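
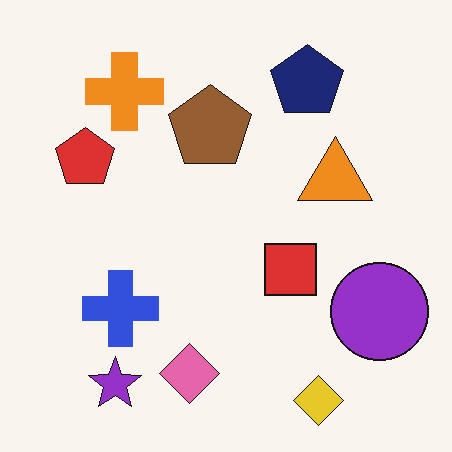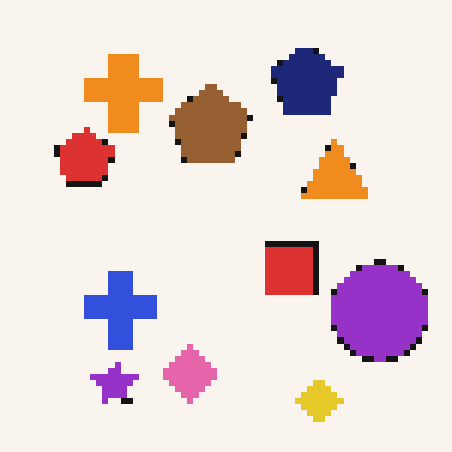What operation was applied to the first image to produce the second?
The transformation is: moderately pixelated.

Shapes are reduced to large square blocks; fine edges and outlines are lost — a downscale-then-upscale (mosaic) effect.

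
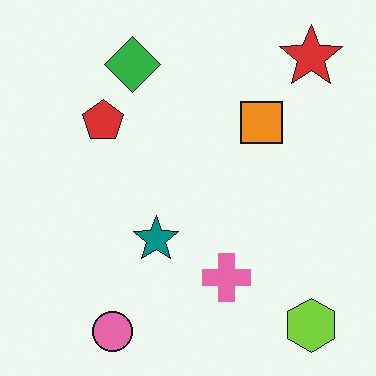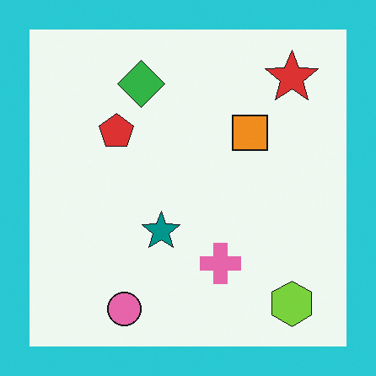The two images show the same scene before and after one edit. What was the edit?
The image was framed with a cyan border.

A solid cyan frame runs around the edge of the second image, with the content slightly shrunk inside it.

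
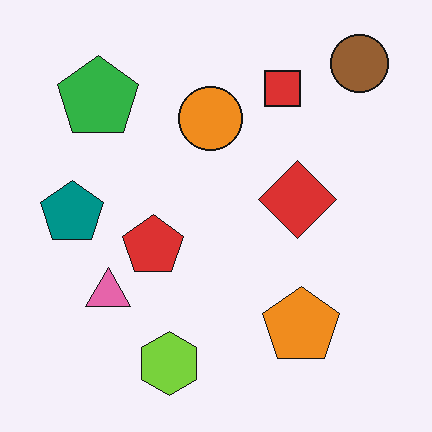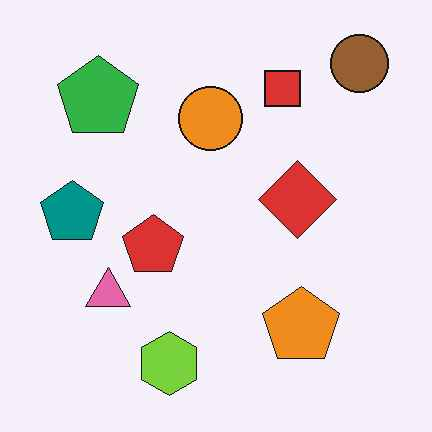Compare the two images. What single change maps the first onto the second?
This is the original image JPEG-compressed with visible artifacts.

Blocky 8×8 compression artifacts appear around shape edges and the flat background shows ringing — characteristic JPEG degradation.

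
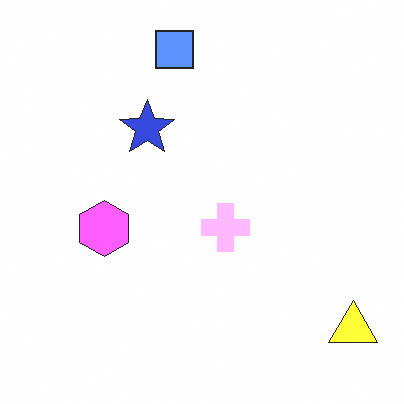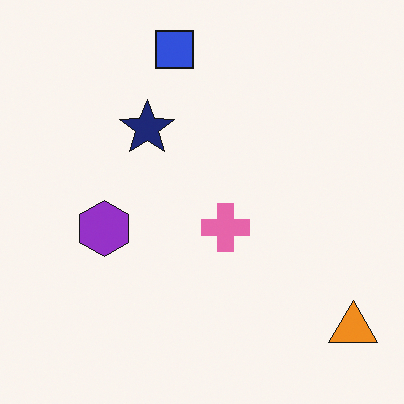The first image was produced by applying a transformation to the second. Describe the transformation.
Substantially brightened.

Every pixel — background and shapes alike — is uniformly brightened.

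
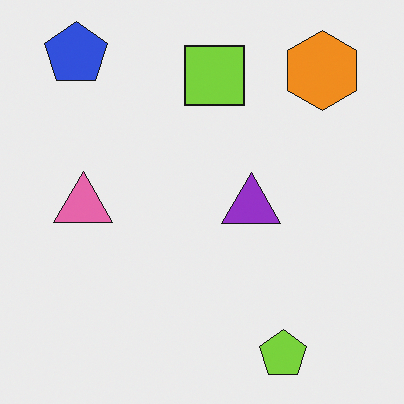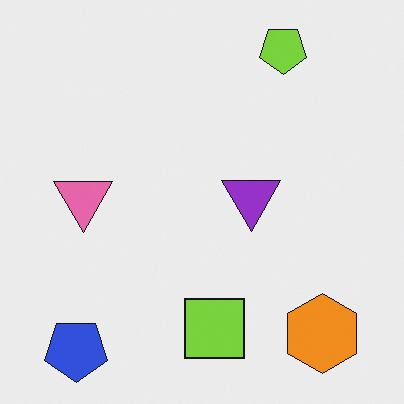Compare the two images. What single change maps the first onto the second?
This is the original image flipped vertically (top ↔ bottom).

The lime pentagon is in the bottom-right of the first image and the top-right of the second — shapes on opposite sides of the horizontal midline have swapped in a mirror flip.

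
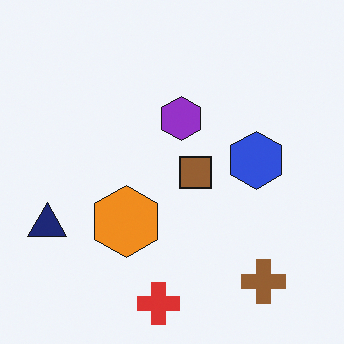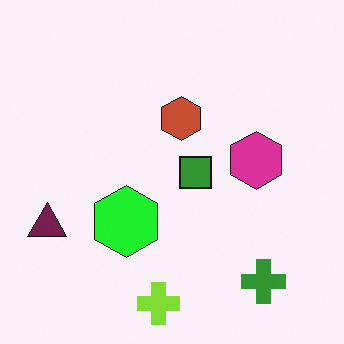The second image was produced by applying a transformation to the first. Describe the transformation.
The transformation is: hue-shifted by a moderate amount.

Every shape's color has rotated by the same amount around the hue wheel — a uniform hue shift.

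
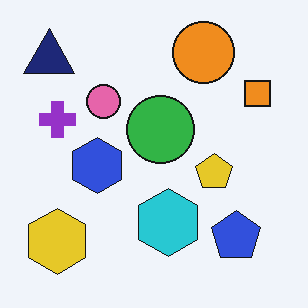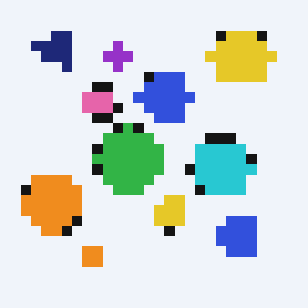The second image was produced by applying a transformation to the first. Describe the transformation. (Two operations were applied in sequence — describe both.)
It was coarsely pixelated, then transposed (reflected across the top-left ↔ bottom-right diagonal).

Shapes are reduced to large square blocks; fine edges and outlines are lost — a downscale-then-upscale (mosaic) effect. Shapes have swapped their row and column positions — what was in the top-right is now in the bottom-left — a diagonal reflection.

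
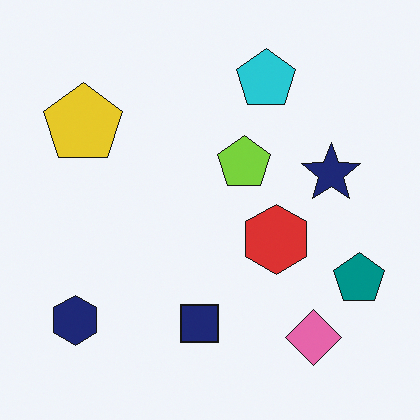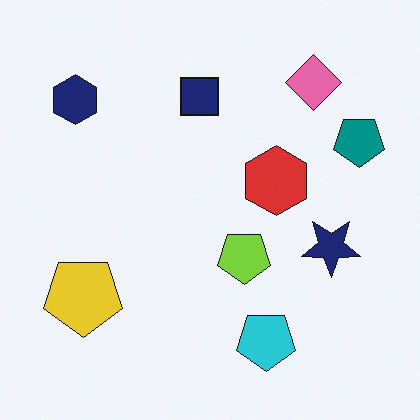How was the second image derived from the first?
The image was flipped vertically (top ↔ bottom).

The cyan pentagon is in the top of the first image and the bottom of the second — shapes on opposite sides of the horizontal midline have swapped in a mirror flip.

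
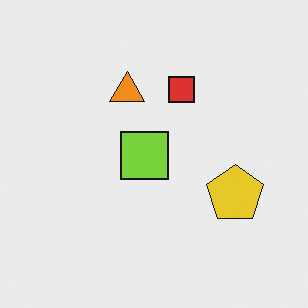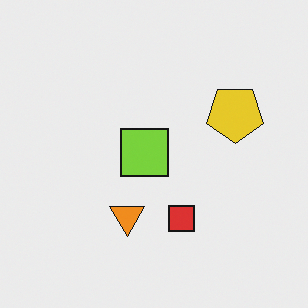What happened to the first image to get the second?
This is the original image flipped vertically (top ↔ bottom).

The red square is in the top of the first image and the bottom of the second — shapes on opposite sides of the horizontal midline have swapped in a mirror flip.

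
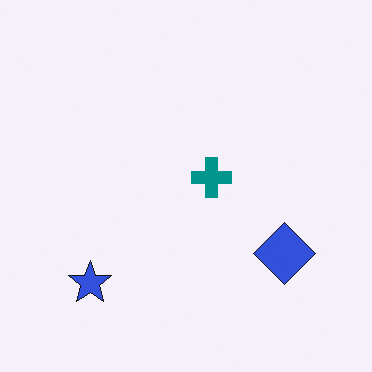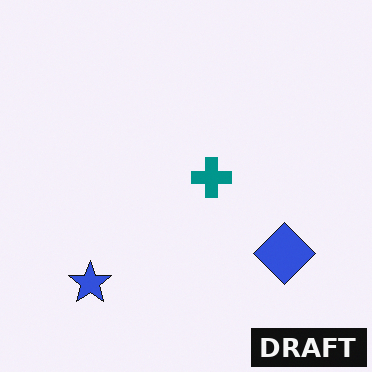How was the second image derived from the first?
This is the original image watermarked with the text "DRAFT" in the lower-right corner.

A dark label reading "DRAFT" appears in the lower-right corner.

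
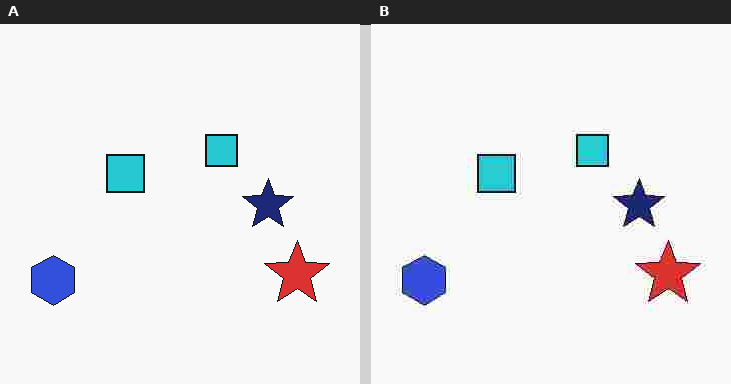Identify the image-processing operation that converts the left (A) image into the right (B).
It was degraded with heavy JPEG compression.

Blocky 8×8 compression artifacts appear around shape edges and the flat background shows ringing — characteristic JPEG degradation.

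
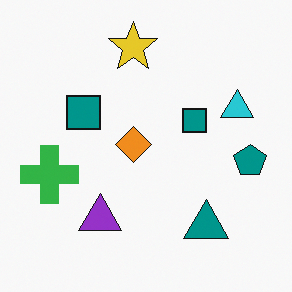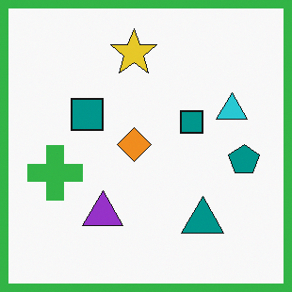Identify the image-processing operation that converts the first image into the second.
This is the original image framed with a green border.

A solid green frame runs around the edge of the second image, with the content slightly shrunk inside it.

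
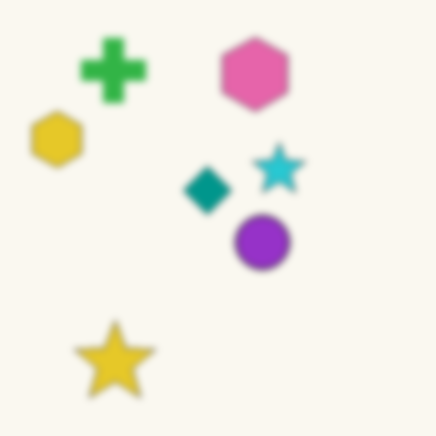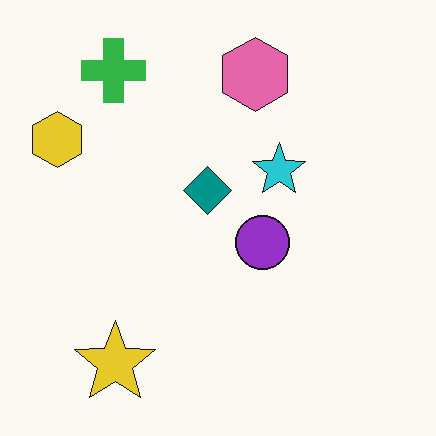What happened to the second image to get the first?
It was moderately blurred.

Shape edges and outlines are uniformly softened across the whole image.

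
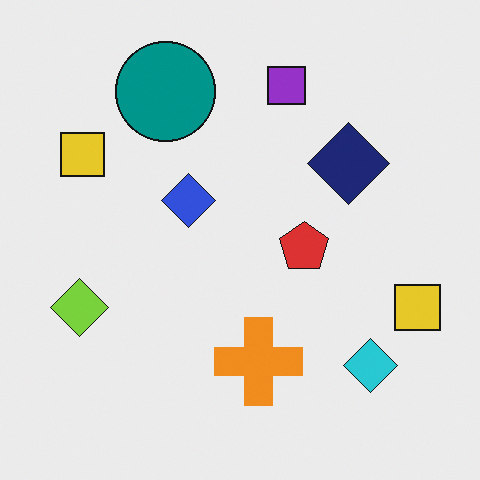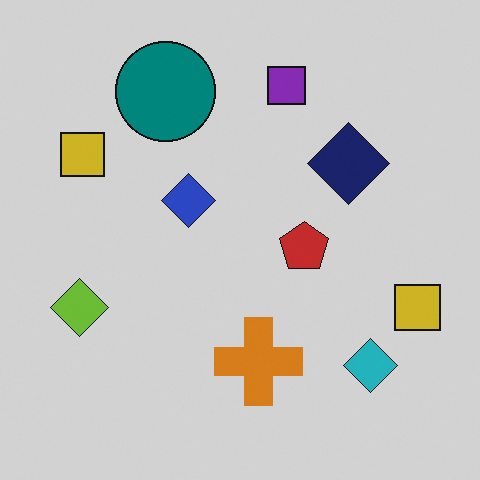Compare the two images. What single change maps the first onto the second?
It was darkened a little.

Every pixel — background and shapes alike — is uniformly darkened.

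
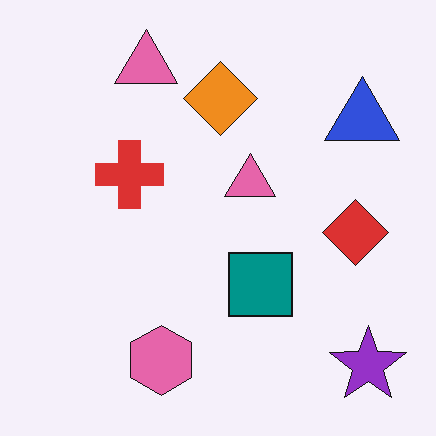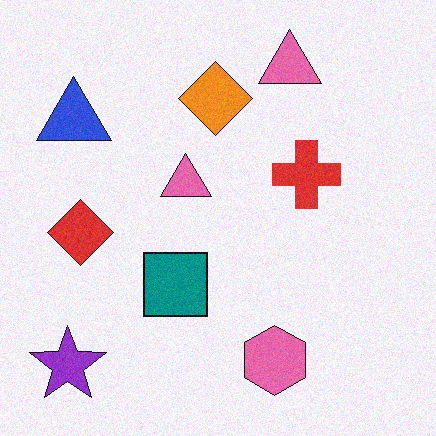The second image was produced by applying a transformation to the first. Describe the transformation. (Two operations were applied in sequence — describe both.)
The second image is the first flipped horizontally (left ↔ right), then degraded with subtle gaussian noise.

The purple star is in the bottom-right of the first image and the bottom-left of the second — shapes on opposite sides of the vertical midline have swapped in a mirror flip. Random speckle covers the whole image, including the flat background.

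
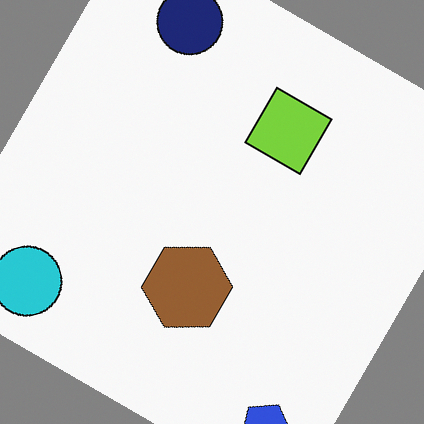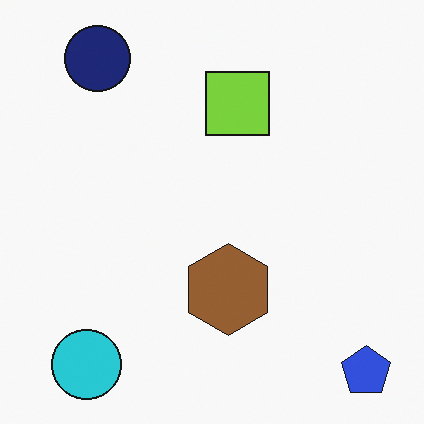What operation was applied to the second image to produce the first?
The first image is the second rotated clockwise by a large amount — several tens of degrees.

Every shape is tilted by the same angle and the image corners show triangular fill wedges — a whole-image rotation by a non-right angle.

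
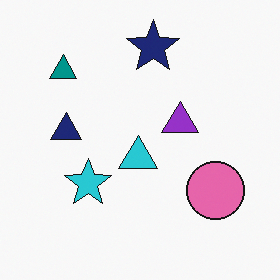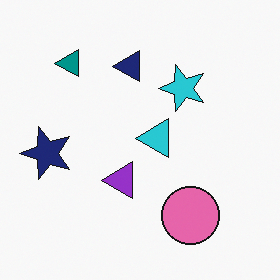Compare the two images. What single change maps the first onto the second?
The image was transposed (reflected across the top-left ↔ bottom-right diagonal).

Shapes have swapped their row and column positions — what was in the top-right is now in the bottom-left — a diagonal reflection.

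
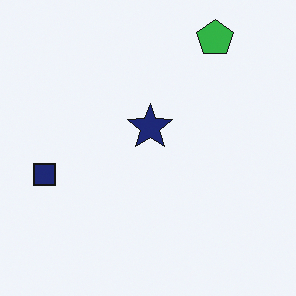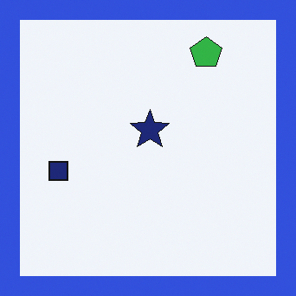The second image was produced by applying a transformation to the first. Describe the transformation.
This is the original image framed with a blue border.

A solid blue frame runs around the edge of the second image, with the content slightly shrunk inside it.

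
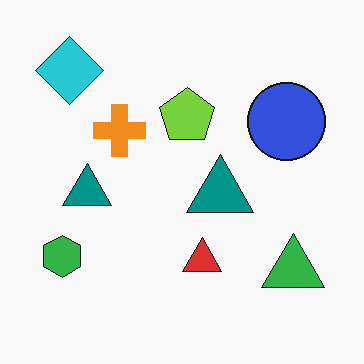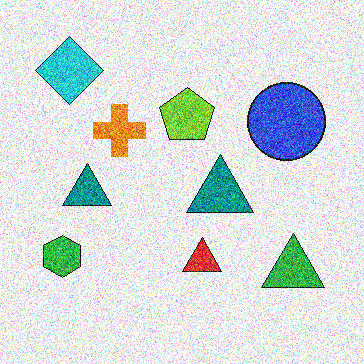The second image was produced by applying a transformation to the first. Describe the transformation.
The image was degraded with a thick layer of grain.

Random speckle covers the whole image, including the flat background.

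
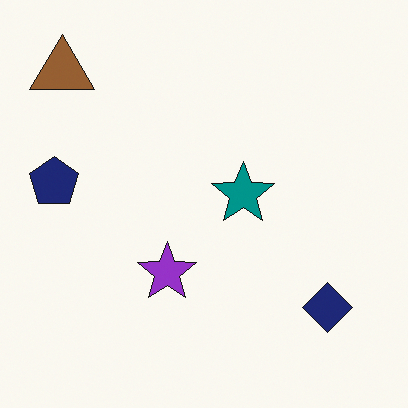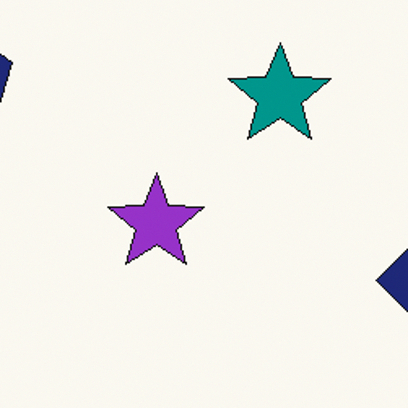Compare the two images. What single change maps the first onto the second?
The second image is the first cropped tightly and scaled back up.

The visible shapes are larger and the field of view is narrower; shapes near the original edges may be partly or wholly outside the frame — a crop-and-rescale.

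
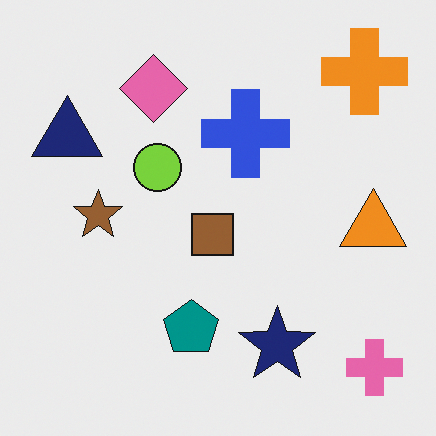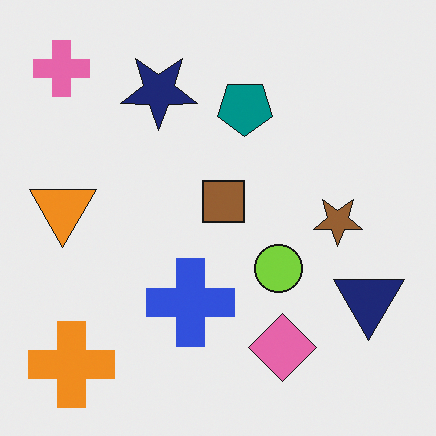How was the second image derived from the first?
The image was rotated 180°.

The pink cross sits in the bottom-right of the first image and the top-left of the second — consistent with a whole-image 180° rotation.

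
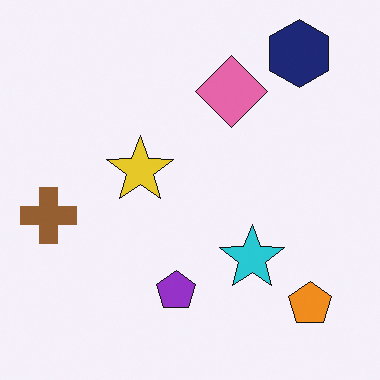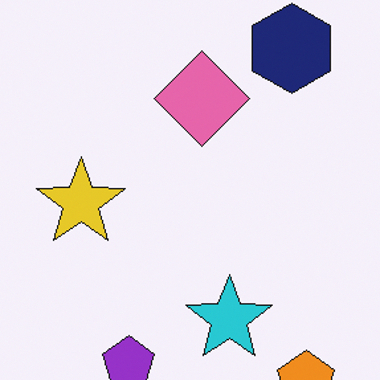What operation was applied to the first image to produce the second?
This is the original image cropped to a modestly smaller region and rescaled.

The visible shapes are larger and the field of view is narrower; shapes near the original edges may be partly or wholly outside the frame — a crop-and-rescale.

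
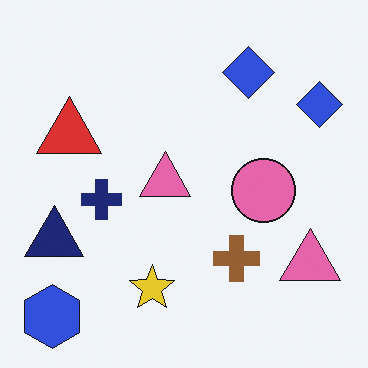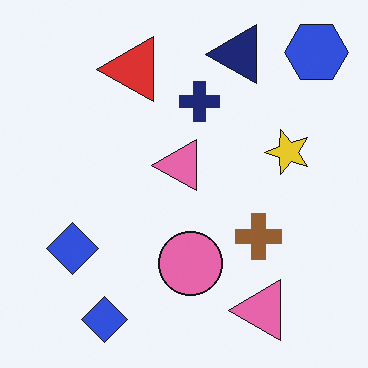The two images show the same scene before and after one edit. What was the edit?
The transformation is: transposed (reflected across the top-left ↔ bottom-right diagonal).

Shapes have swapped their row and column positions — what was in the top-right is now in the bottom-left — a diagonal reflection.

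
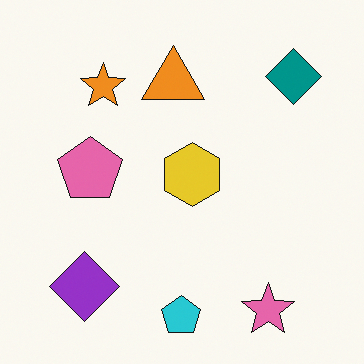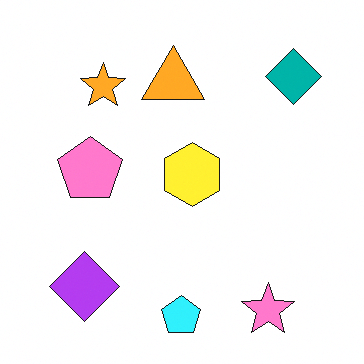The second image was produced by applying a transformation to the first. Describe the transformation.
The second image is the first brightened a little.

Every pixel — background and shapes alike — is uniformly brightened.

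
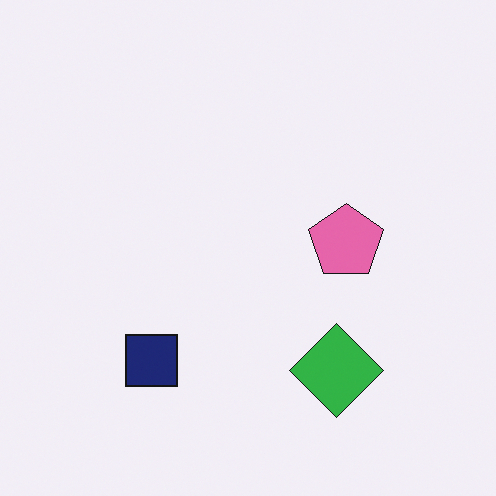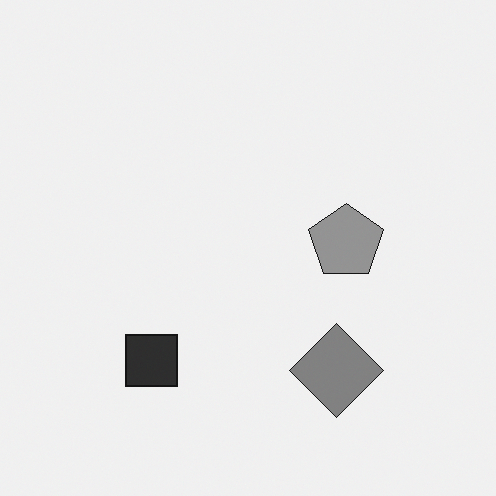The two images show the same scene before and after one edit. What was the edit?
The image was converted to grayscale.

All color is removed — every shape is now a shade of grey.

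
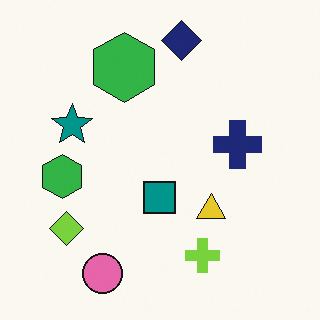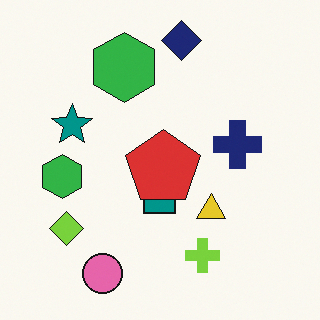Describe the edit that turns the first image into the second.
The second image is the first overlaid with an additional red pentagon.

A red pentagon appears in the second image that is absent from the first.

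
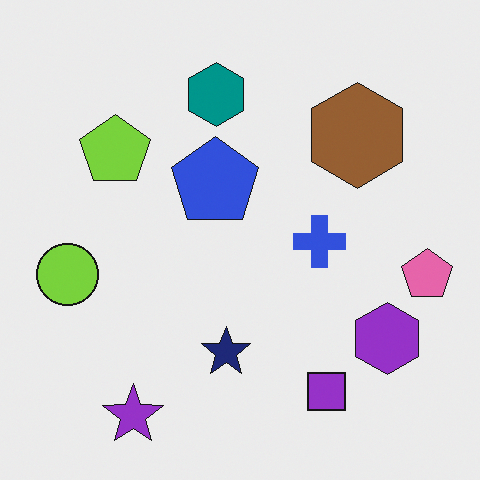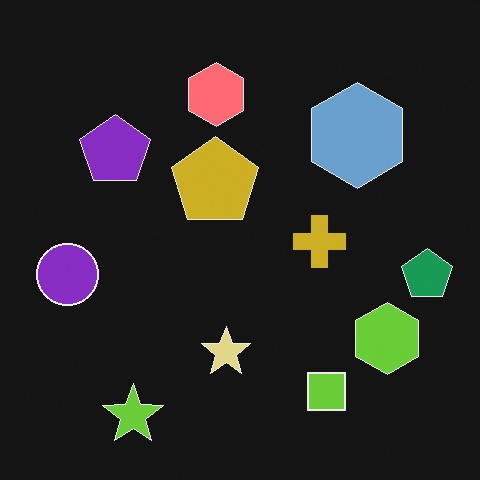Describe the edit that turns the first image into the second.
It was color-inverted (negative).

The light background has become dark and every shape's color is its complement — a photographic negative.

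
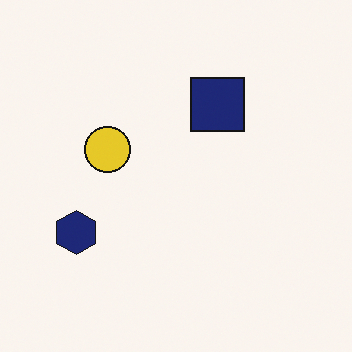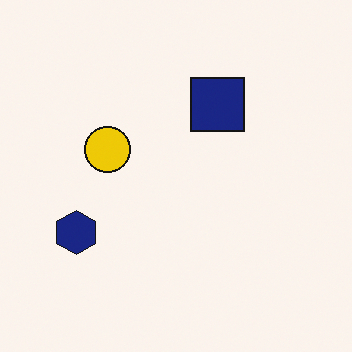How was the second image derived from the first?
The second image is the first slightly oversaturated.

All colors are more vivid — a global saturation change.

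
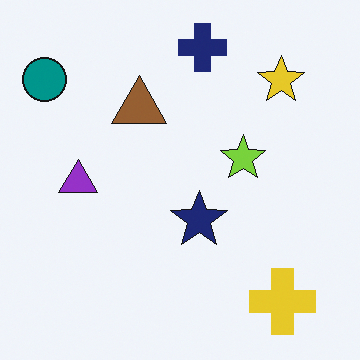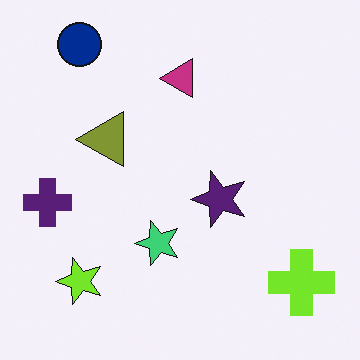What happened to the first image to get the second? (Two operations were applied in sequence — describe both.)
It was hue-shifted slightly, then transposed (reflected across the top-left ↔ bottom-right diagonal).

Every shape's color has rotated by the same amount around the hue wheel — a uniform hue shift. Shapes have swapped their row and column positions — what was in the top-right is now in the bottom-left — a diagonal reflection.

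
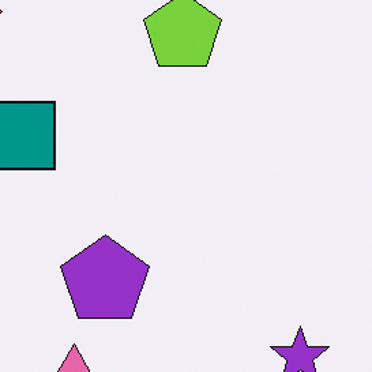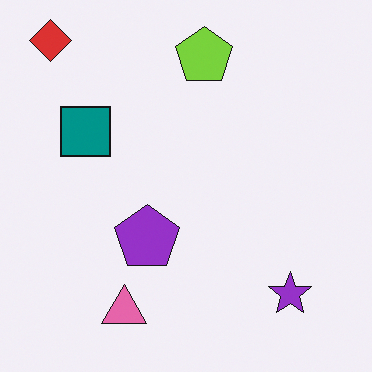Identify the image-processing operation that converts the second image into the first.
The first image is the second cropped slightly and scaled back up.

The visible shapes are larger and the field of view is narrower; shapes near the original edges may be partly or wholly outside the frame — a crop-and-rescale.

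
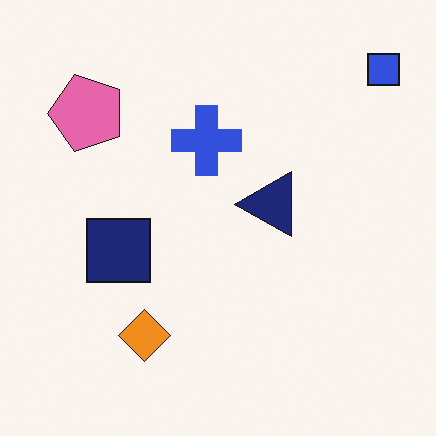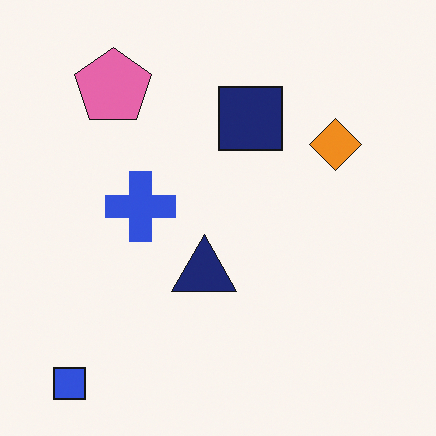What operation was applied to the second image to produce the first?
It was transposed (reflected across the top-left ↔ bottom-right diagonal).

Shapes have swapped their row and column positions — what was in the top-right is now in the bottom-left — a diagonal reflection.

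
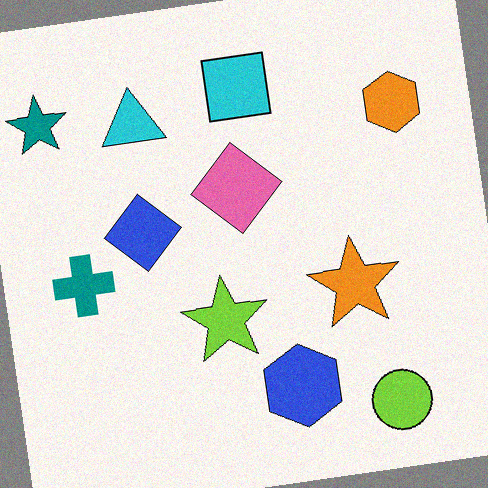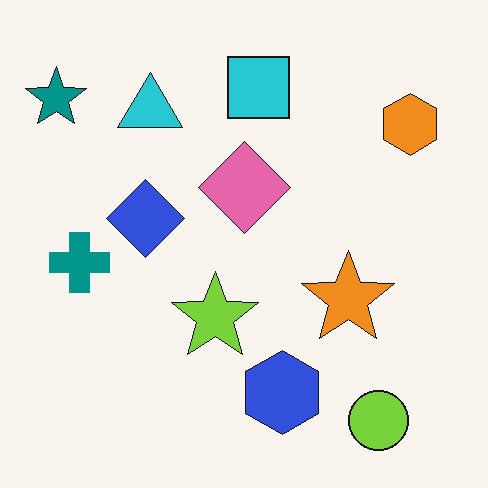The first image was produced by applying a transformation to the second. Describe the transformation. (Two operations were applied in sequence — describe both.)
The image was rotated counter-clockwise by a slight angle, then degraded with a light layer of grain.

Every shape is tilted by the same angle and the image corners show triangular fill wedges — a whole-image rotation by a non-right angle. Random speckle covers the whole image, including the flat background.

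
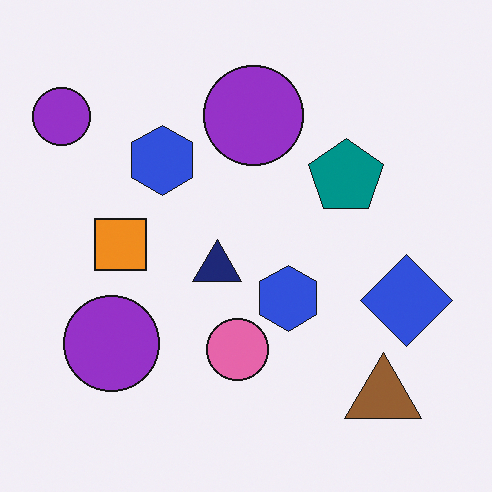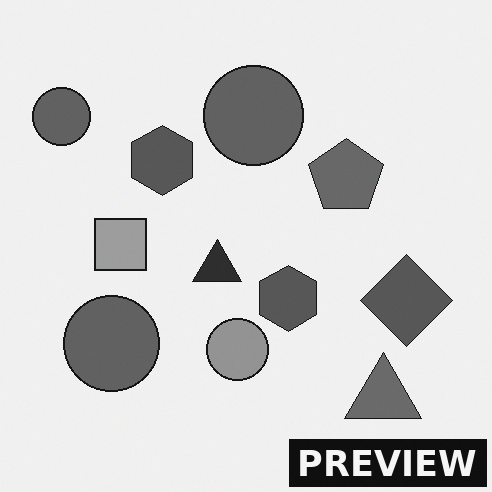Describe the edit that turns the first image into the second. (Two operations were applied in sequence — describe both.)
This is the original image converted to grayscale, then watermarked with the text "PREVIEW" in the lower-right corner.

All color is removed — every shape is now a shade of grey. A dark label reading "PREVIEW" appears in the lower-right corner.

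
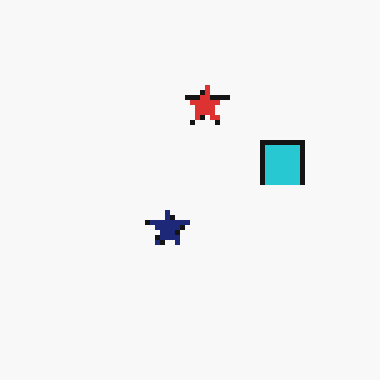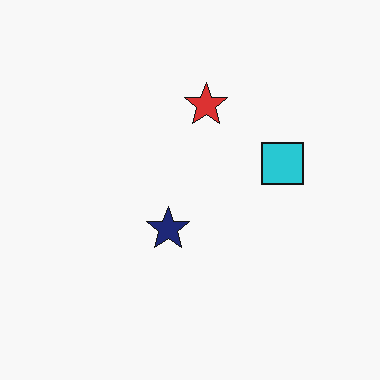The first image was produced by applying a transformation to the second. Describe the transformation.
The transformation is: mildly pixelated.

Shapes are reduced to large square blocks; fine edges and outlines are lost — a downscale-then-upscale (mosaic) effect.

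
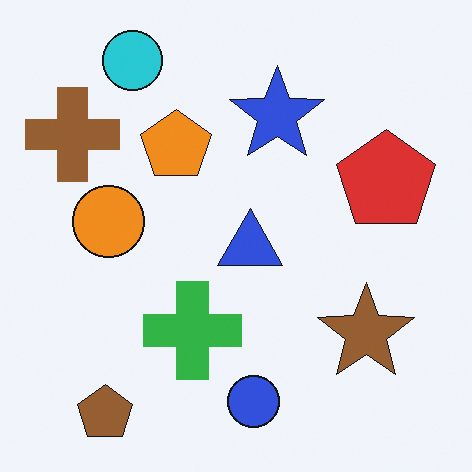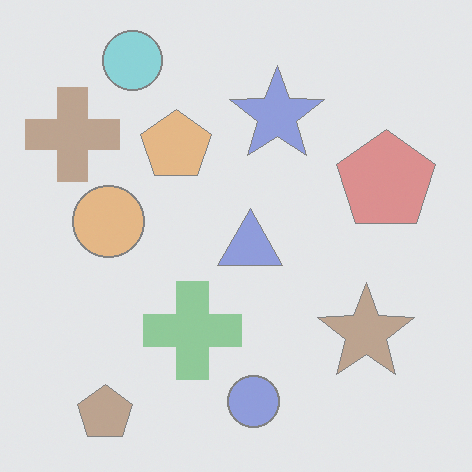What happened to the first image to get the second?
This is the original image given much lower contrast.

Tones are pushed toward mid-grey across the whole image — a global contrast change.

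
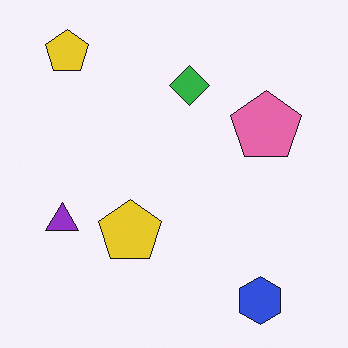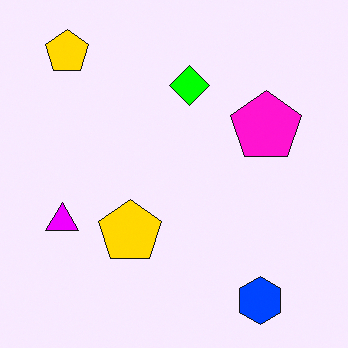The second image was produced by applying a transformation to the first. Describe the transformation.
This is the original image made much more vivid (saturation change).

All colors are more vivid — a global saturation change.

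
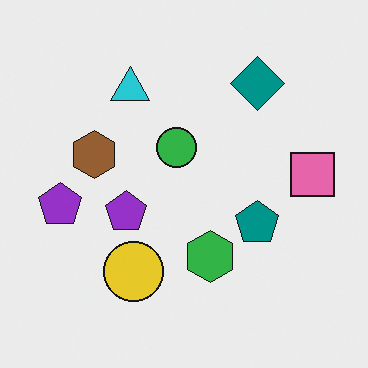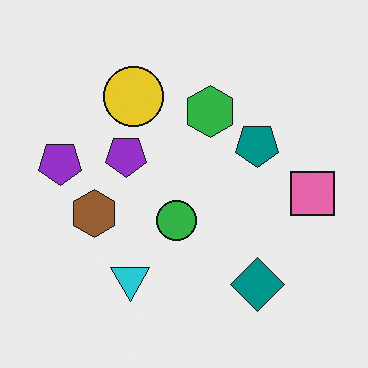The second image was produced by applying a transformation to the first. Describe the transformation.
The transformation is: flipped vertically (top ↔ bottom).

The teal diamond is in the top-right of the first image and the bottom-right of the second — shapes on opposite sides of the horizontal midline have swapped in a mirror flip.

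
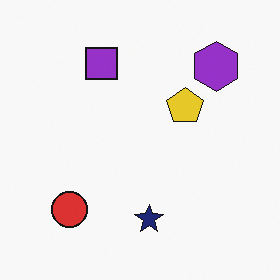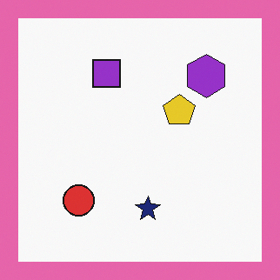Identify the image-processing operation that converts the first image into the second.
The second image is the first framed with a pink border.

A solid pink frame runs around the edge of the second image, with the content slightly shrunk inside it.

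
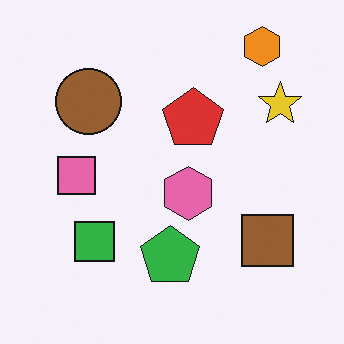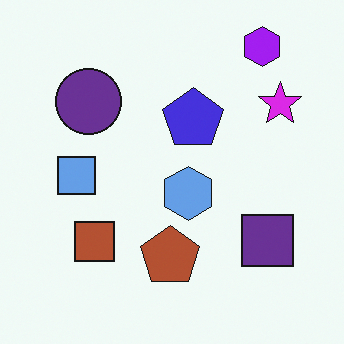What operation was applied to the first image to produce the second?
It was hue-shifted through roughly half the color wheel.

Every shape's color has rotated by the same amount around the hue wheel — a uniform hue shift.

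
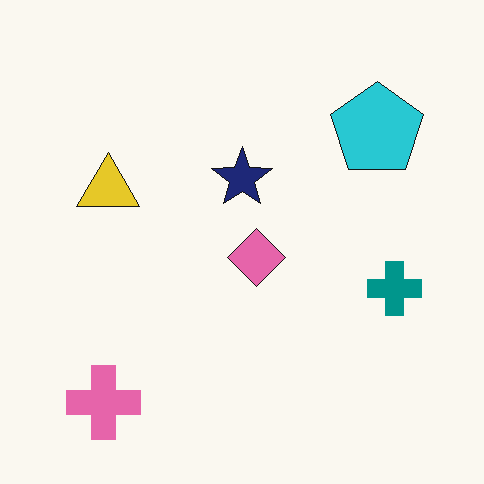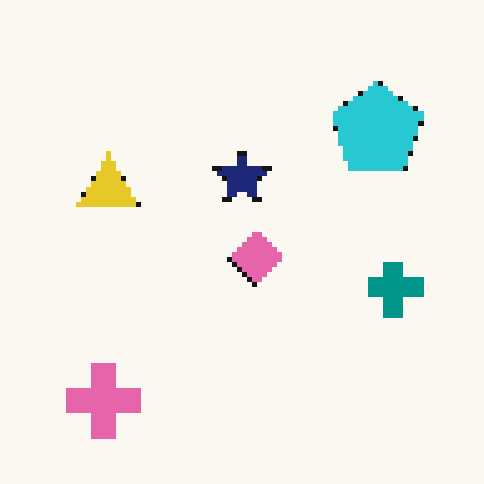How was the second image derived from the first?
It was mildly pixelated.

Shapes are reduced to large square blocks; fine edges and outlines are lost — a downscale-then-upscale (mosaic) effect.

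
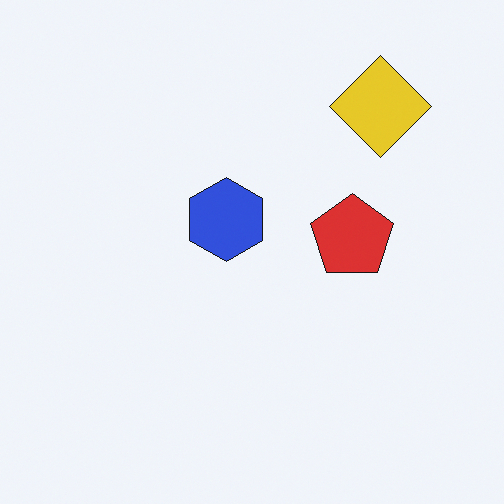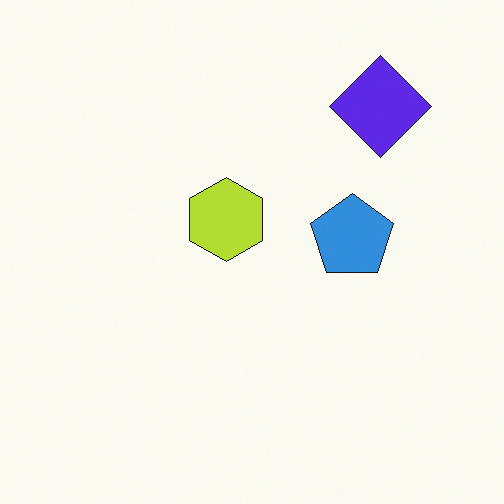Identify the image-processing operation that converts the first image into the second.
It was hue-shifted through roughly half the color wheel.

Every shape's color has rotated by the same amount around the hue wheel — a uniform hue shift.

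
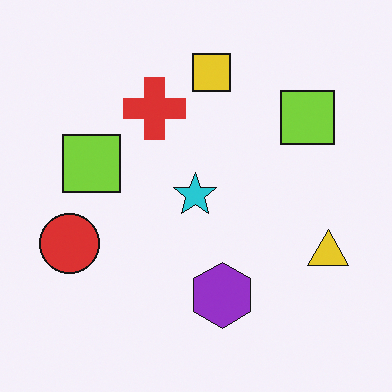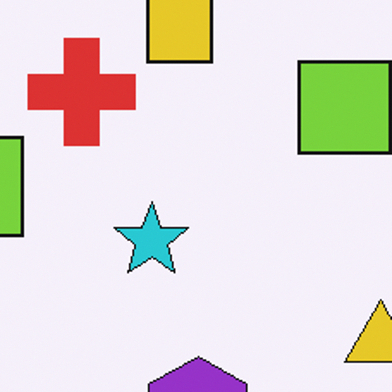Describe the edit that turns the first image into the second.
This is the original image cropped tightly and scaled back up.

The visible shapes are larger and the field of view is narrower; shapes near the original edges may be partly or wholly outside the frame — a crop-and-rescale.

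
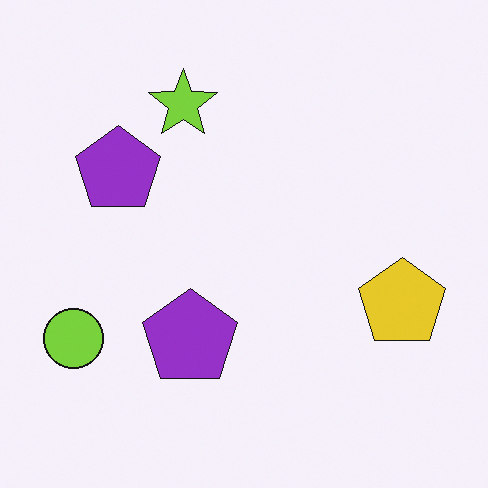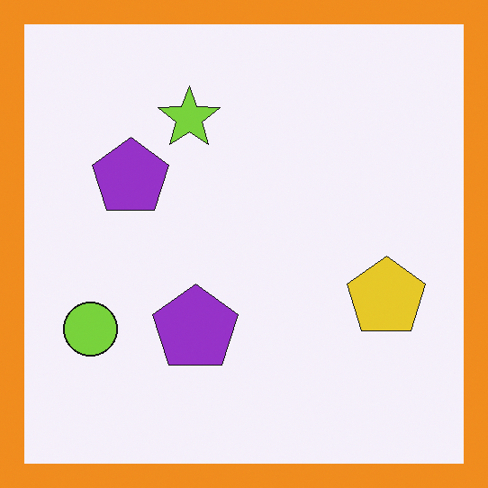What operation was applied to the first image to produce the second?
The image was framed with a orange border.

A solid orange frame runs around the edge of the second image, with the content slightly shrunk inside it.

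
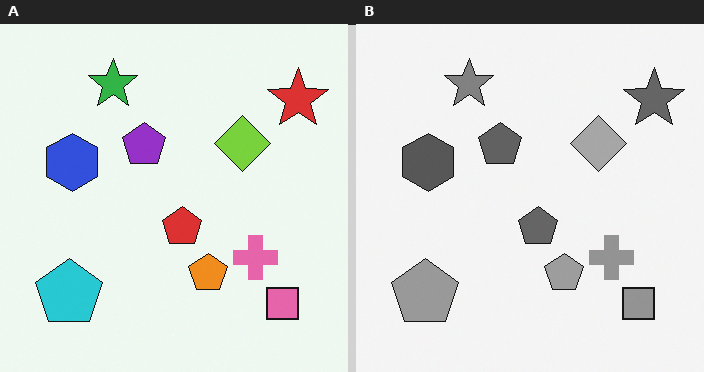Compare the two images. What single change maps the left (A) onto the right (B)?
This is the original image converted to grayscale.

All color is removed — every shape is now a shade of grey.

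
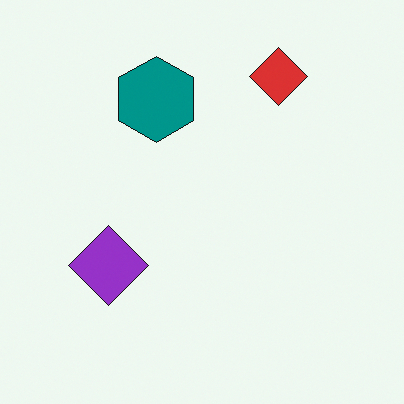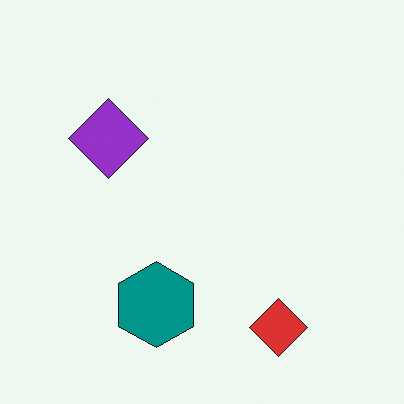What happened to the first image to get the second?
The transformation is: flipped vertically (top ↔ bottom).

The red diamond is in the top-right of the first image and the bottom-right of the second — shapes on opposite sides of the horizontal midline have swapped in a mirror flip.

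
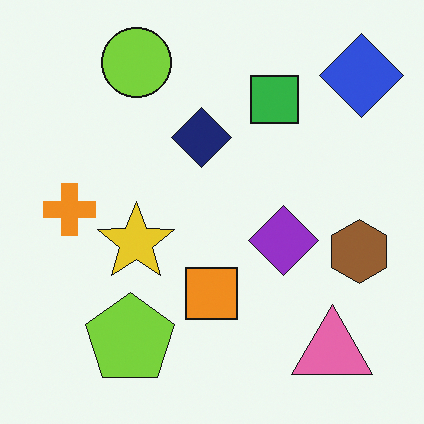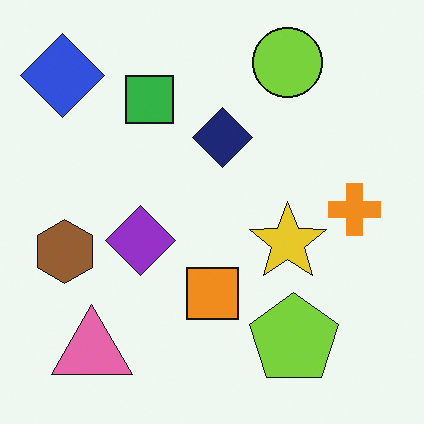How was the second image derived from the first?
This is the original image flipped horizontally (left ↔ right).

The blue diamond is in the top-right of the first image and the top-left of the second — shapes on opposite sides of the vertical midline have swapped in a mirror flip.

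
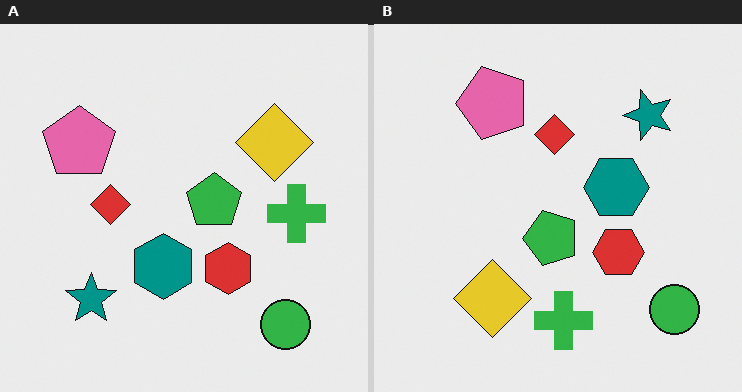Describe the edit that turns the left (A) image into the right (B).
The right (B) image is the left (A) transposed (reflected across the top-left ↔ bottom-right diagonal).

Shapes have swapped their row and column positions — what was in the top-right is now in the bottom-left — a diagonal reflection.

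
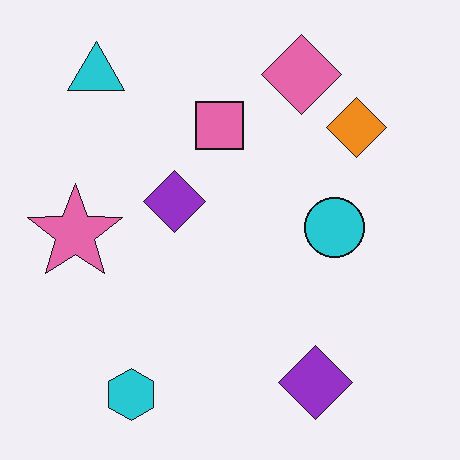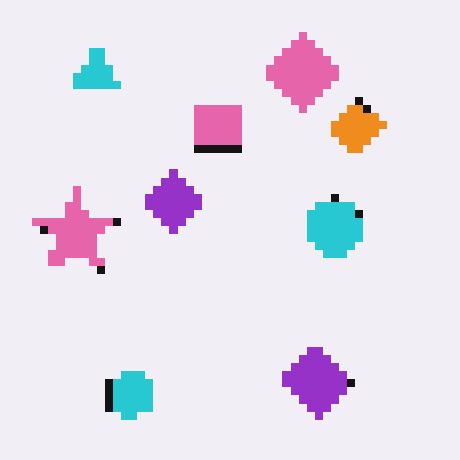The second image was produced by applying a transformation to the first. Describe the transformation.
This is the original image pixelated into visible square blocks.

Shapes are reduced to large square blocks; fine edges and outlines are lost — a downscale-then-upscale (mosaic) effect.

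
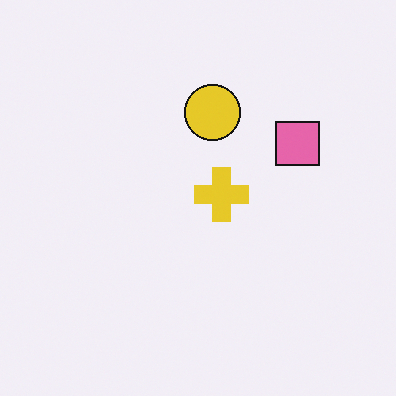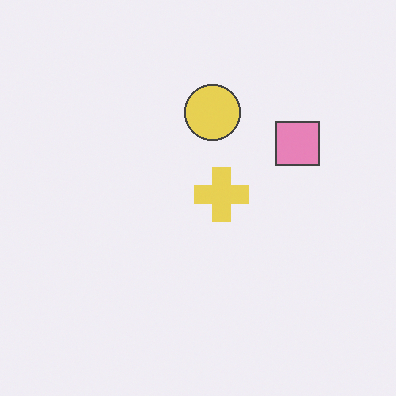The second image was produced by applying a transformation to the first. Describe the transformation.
Given slightly reduced contrast.

Tones are pushed toward mid-grey across the whole image — a global contrast change.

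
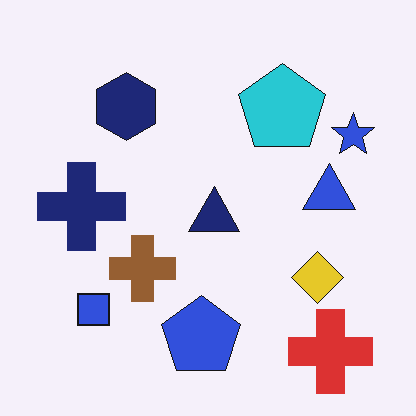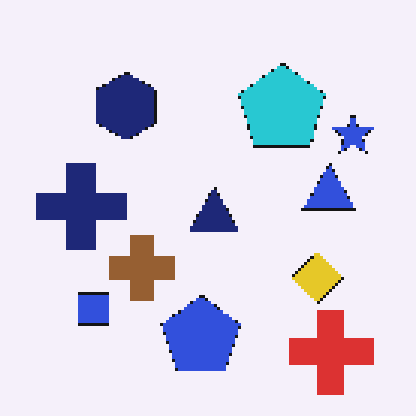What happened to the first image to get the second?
This is the original image mildly pixelated.

Shapes are reduced to large square blocks; fine edges and outlines are lost — a downscale-then-upscale (mosaic) effect.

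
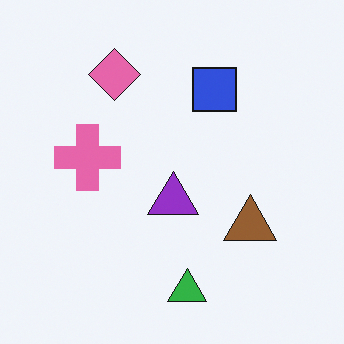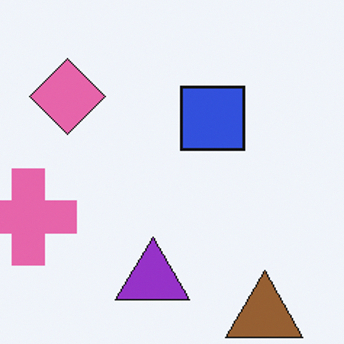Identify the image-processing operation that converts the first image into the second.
The second image is the first cropped slightly and scaled back up.

The visible shapes are larger and the field of view is narrower; shapes near the original edges may be partly or wholly outside the frame — a crop-and-rescale.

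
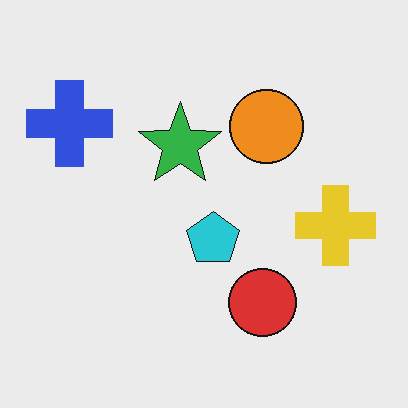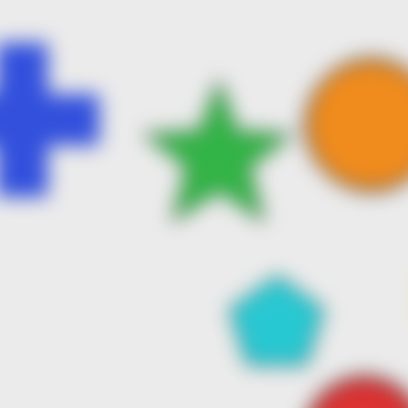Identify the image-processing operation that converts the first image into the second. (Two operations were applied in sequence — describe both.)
The transformation is: strongly gaussian-blurred, then cropped tightly and scaled back up.

Shape edges and outlines are uniformly softened across the whole image. The visible shapes are larger and the field of view is narrower; shapes near the original edges may be partly or wholly outside the frame — a crop-and-rescale.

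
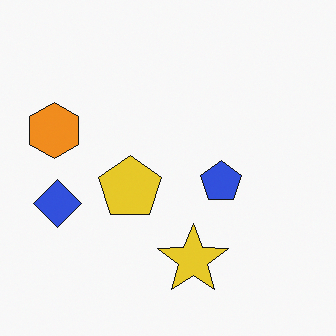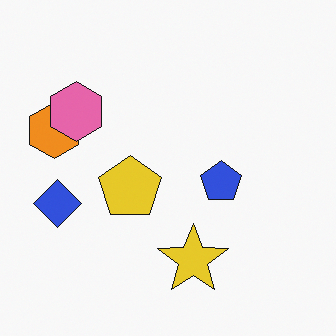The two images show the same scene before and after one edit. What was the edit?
It was overlaid with an additional pink hexagon.

A pink hexagon appears in the second image that is absent from the first.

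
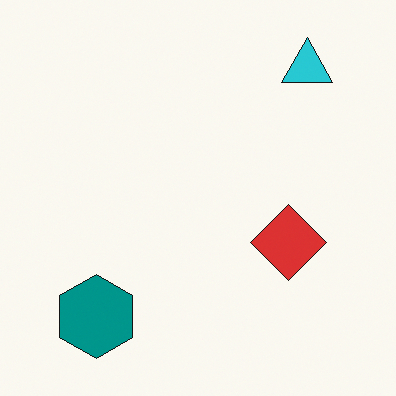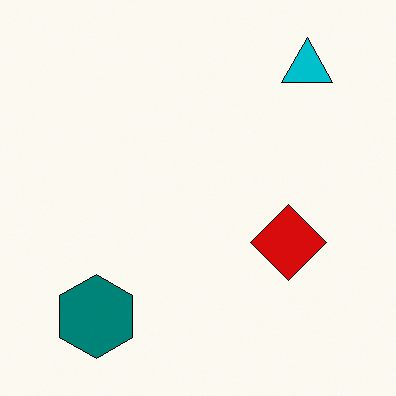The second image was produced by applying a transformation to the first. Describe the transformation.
The transformation is: given slightly increased contrast.

Tones are pushed away from mid-grey across the whole image — a global contrast change.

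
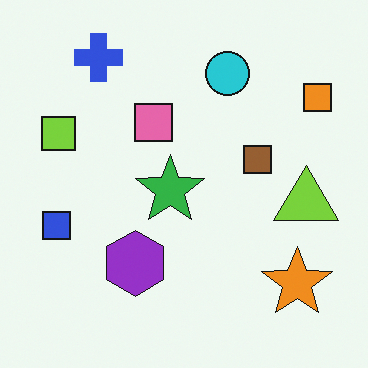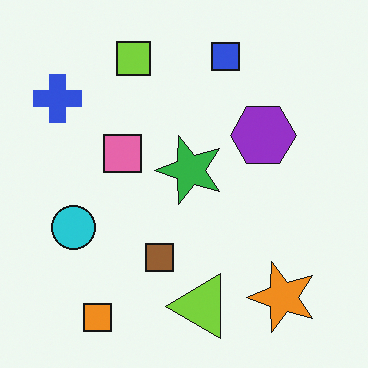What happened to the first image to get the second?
Transposed (reflected across the top-left ↔ bottom-right diagonal).

Shapes have swapped their row and column positions — what was in the top-right is now in the bottom-left — a diagonal reflection.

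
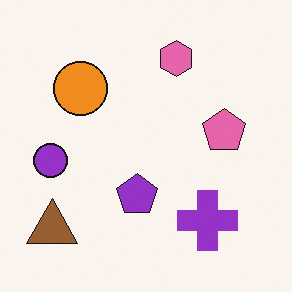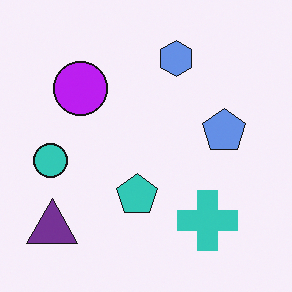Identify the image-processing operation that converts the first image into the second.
The image was hue-shifted by a large amount.

Every shape's color has rotated by the same amount around the hue wheel — a uniform hue shift.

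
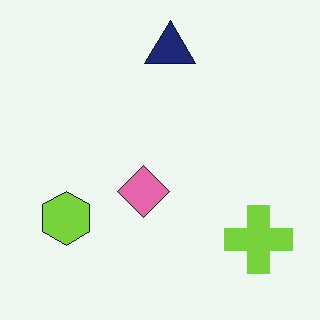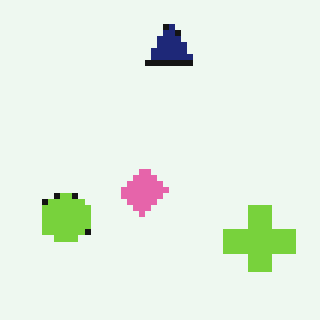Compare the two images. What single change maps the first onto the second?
Moderately pixelated.

Shapes are reduced to large square blocks; fine edges and outlines are lost — a downscale-then-upscale (mosaic) effect.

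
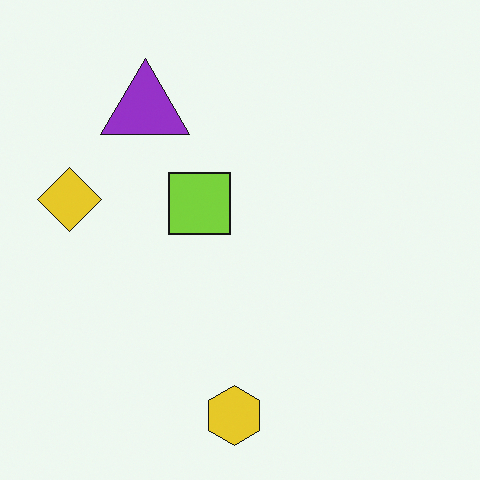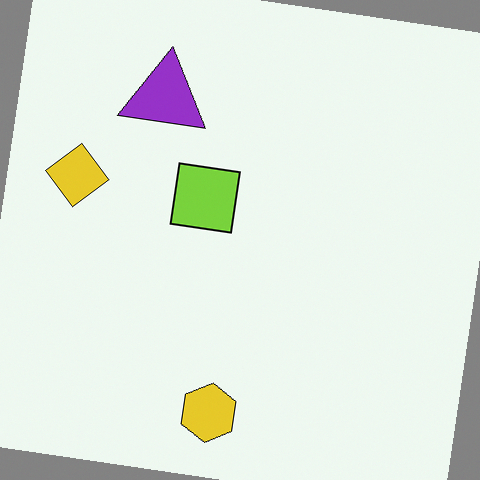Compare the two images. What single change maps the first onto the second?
This is the original image rotated clockwise by a slight angle.

Every shape is tilted by the same angle and the image corners show triangular fill wedges — a whole-image rotation by a non-right angle.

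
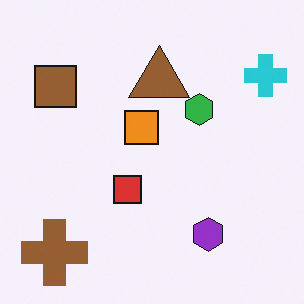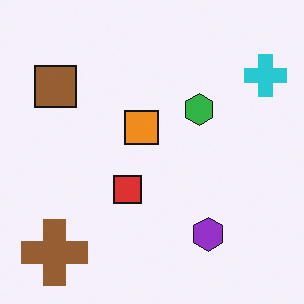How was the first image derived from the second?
This is the original image overlaid with an additional brown triangle.

A brown triangle appears in the first image that is absent from the second.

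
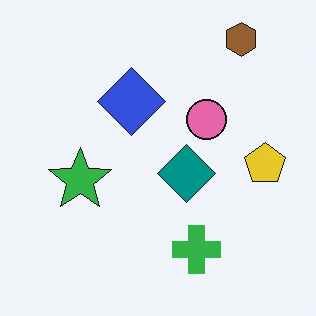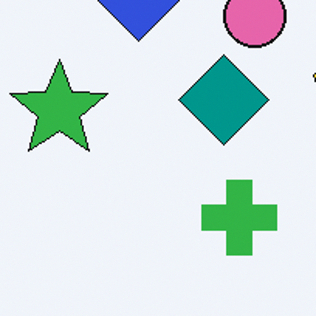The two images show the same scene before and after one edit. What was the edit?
This is the original image cropped slightly and scaled back up.

The visible shapes are larger and the field of view is narrower; shapes near the original edges may be partly or wholly outside the frame — a crop-and-rescale.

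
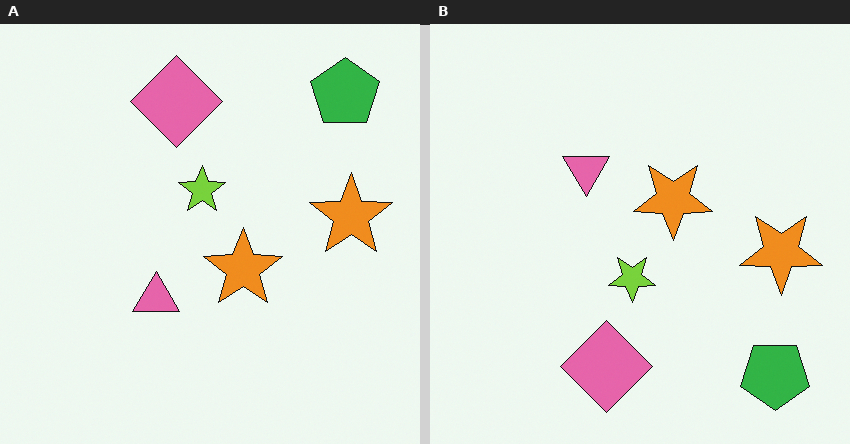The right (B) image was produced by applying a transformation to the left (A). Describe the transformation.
It was flipped vertically (top ↔ bottom).

The green pentagon is in the top-right of the left (A) image and the bottom-right of the right (B) — shapes on opposite sides of the horizontal midline have swapped in a mirror flip.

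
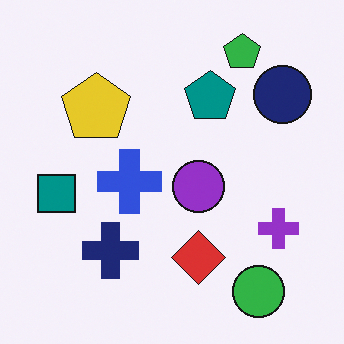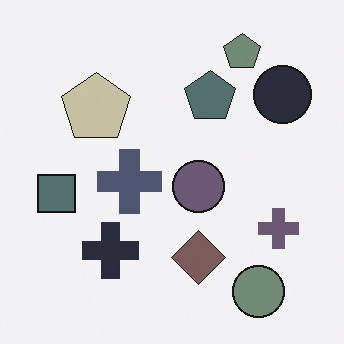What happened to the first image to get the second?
Made much more muted (saturation change).

All colors are more muted and greyish — a global saturation change.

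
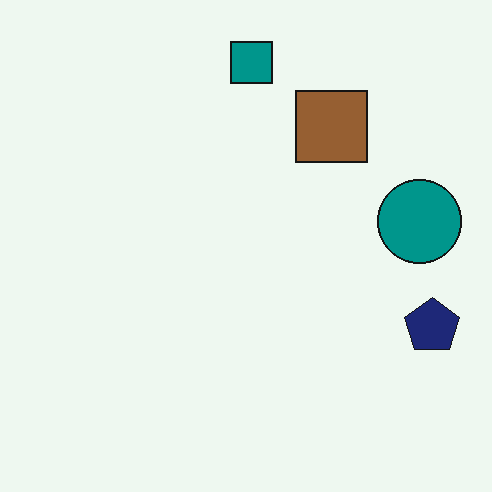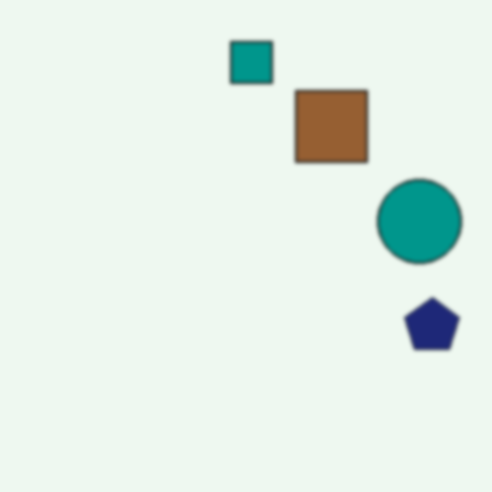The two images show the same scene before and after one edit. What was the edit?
Lightly blurred.

Shape edges and outlines are uniformly softened across the whole image.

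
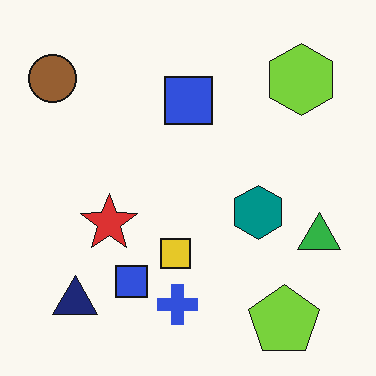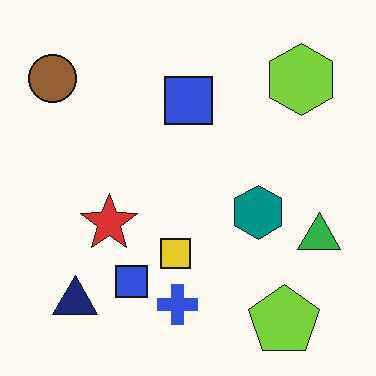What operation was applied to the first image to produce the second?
The second image is the first given moderate JPEG compression.

Blocky 8×8 compression artifacts appear around shape edges and the flat background shows ringing — characteristic JPEG degradation.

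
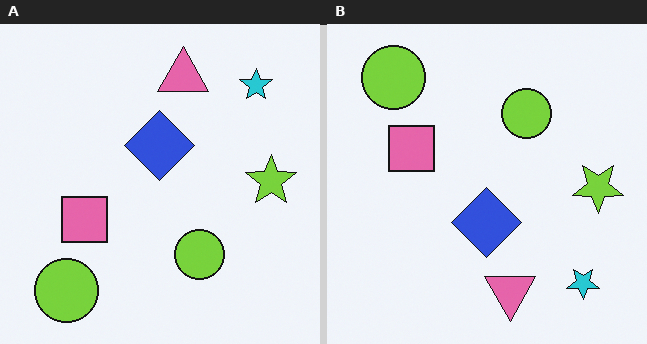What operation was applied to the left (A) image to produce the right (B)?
The transformation is: flipped vertically (top ↔ bottom).

The pink triangle is in the top of the left (A) image and the bottom of the right (B) — shapes on opposite sides of the horizontal midline have swapped in a mirror flip.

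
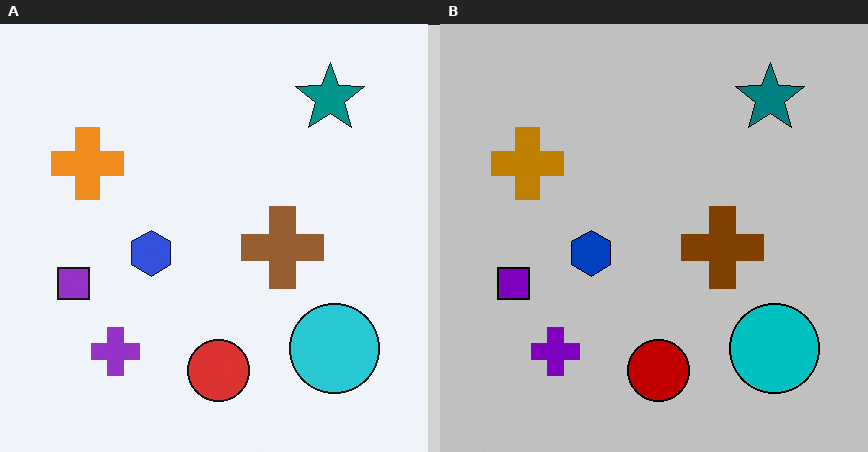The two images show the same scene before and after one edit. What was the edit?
Aggressively posterized.

Each flat color has snapped to a coarser quantized level — most visibly, the near-white background has dropped to a flat grey.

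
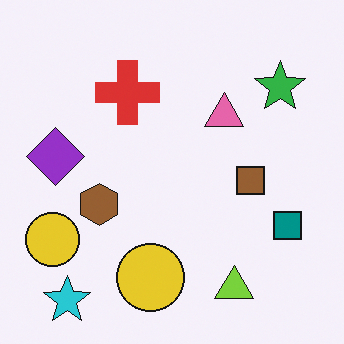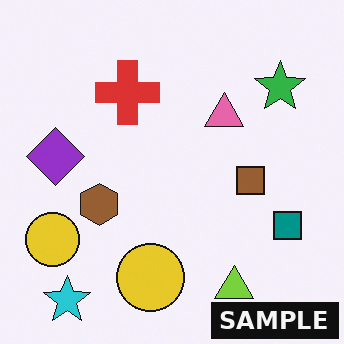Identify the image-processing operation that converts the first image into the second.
The second image is the first watermarked with the text "SAMPLE" in the lower-right corner.

A dark label reading "SAMPLE" appears in the lower-right corner.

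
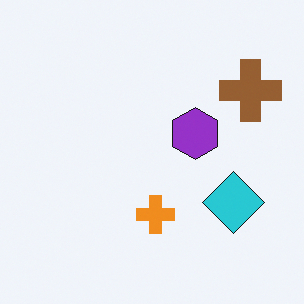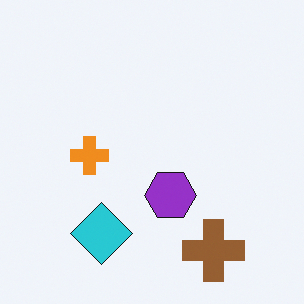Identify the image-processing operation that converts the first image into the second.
Rotated 90° clockwise.

The brown cross sits in the top-right of the first image and the bottom-right of the second — consistent with a whole-image 90° clockwise rotation.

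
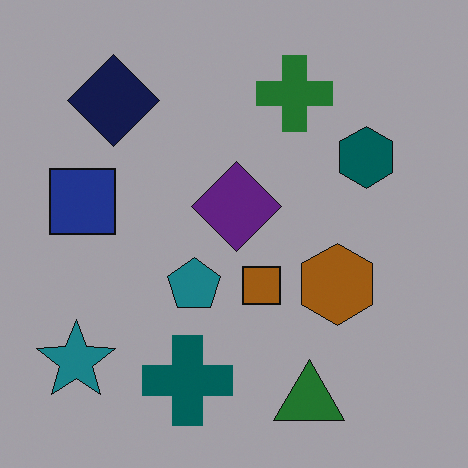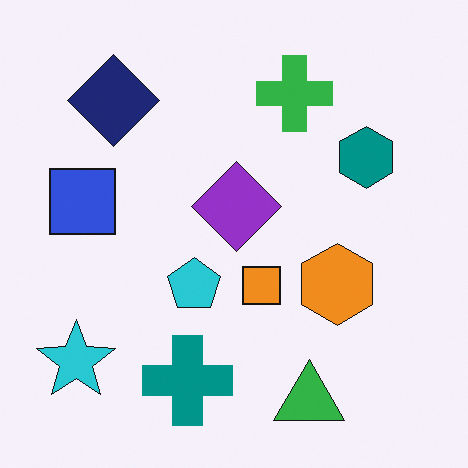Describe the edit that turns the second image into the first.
This is the original image noticeably darkened.

Every pixel — background and shapes alike — is uniformly darkened.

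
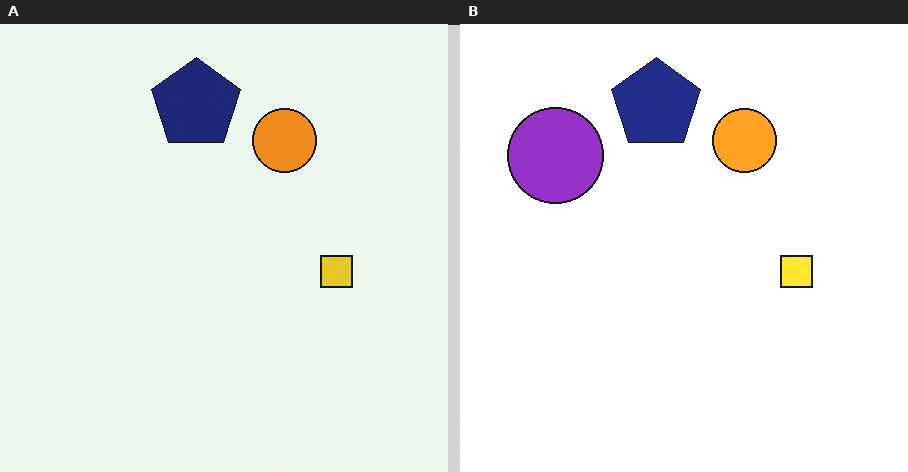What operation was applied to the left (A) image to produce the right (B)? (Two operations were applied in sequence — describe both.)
This is the original image slightly brightened, then overlaid with an additional purple circle.

Every pixel — background and shapes alike — is uniformly brightened. A purple circle appears in the right (B) image that is absent from the left (A).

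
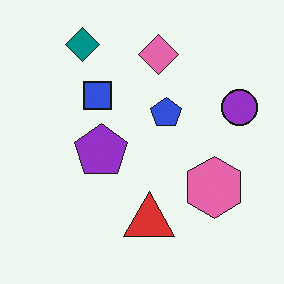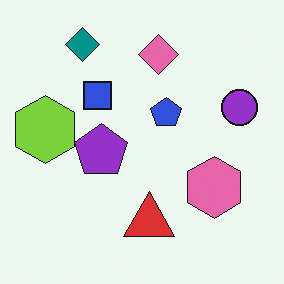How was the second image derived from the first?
It was overlaid with an additional lime hexagon.

A lime hexagon appears in the second image that is absent from the first.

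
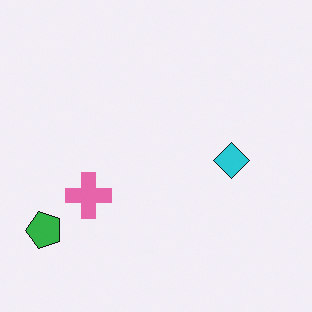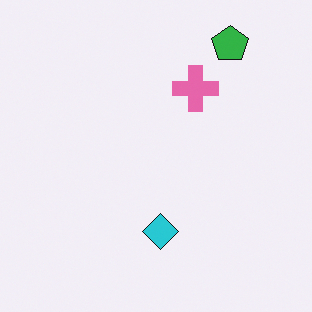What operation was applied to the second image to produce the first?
This is the original image transposed (reflected across the top-left ↔ bottom-right diagonal).

Shapes have swapped their row and column positions — what was in the top-right is now in the bottom-left — a diagonal reflection.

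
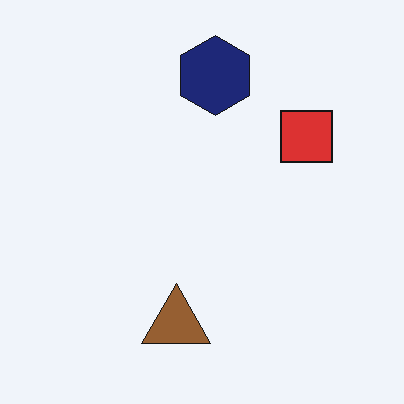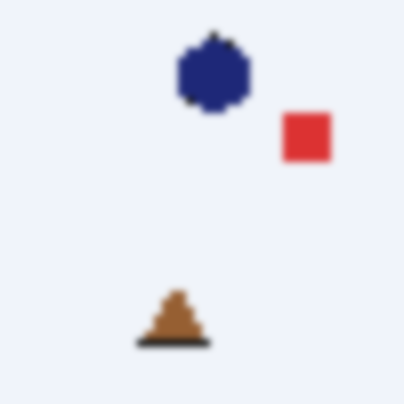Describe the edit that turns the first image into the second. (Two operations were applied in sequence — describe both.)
The image was pixelated into visible square blocks, then noticeably gaussian-blurred.

Shapes are reduced to large square blocks; fine edges and outlines are lost — a downscale-then-upscale (mosaic) effect. Shape edges and outlines are uniformly softened across the whole image.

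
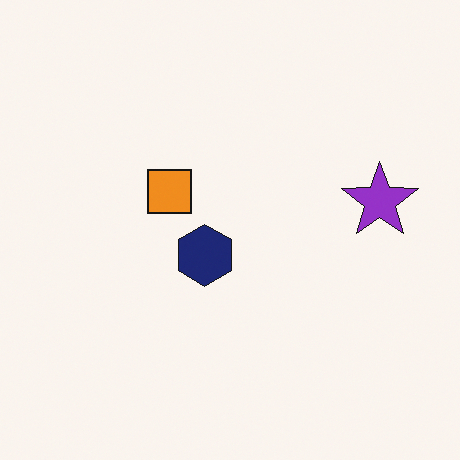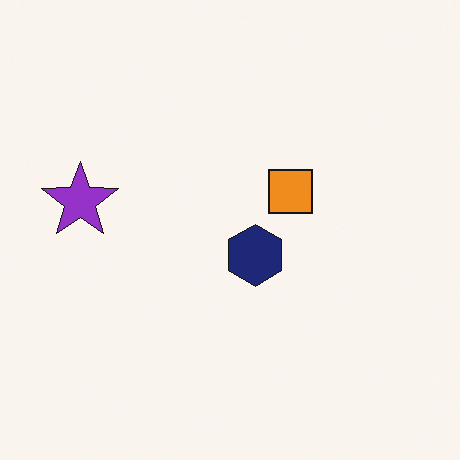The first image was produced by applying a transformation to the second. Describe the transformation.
This is the original image flipped horizontally (left ↔ right).

The purple star is in the left of the second image and the right of the first — shapes on opposite sides of the vertical midline have swapped in a mirror flip.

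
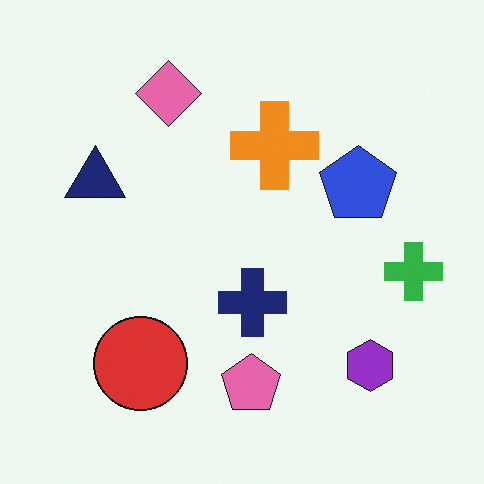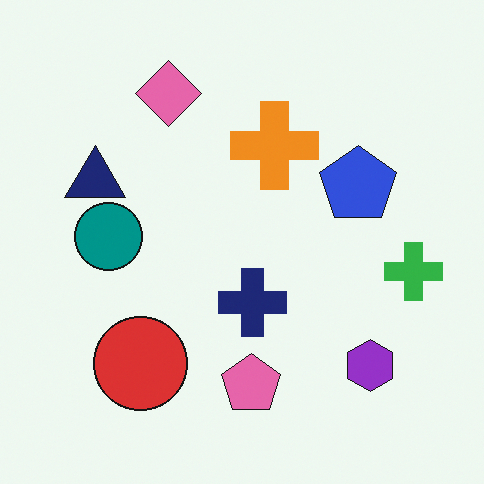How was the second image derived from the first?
Overlaid with an additional teal circle.

A teal circle appears in the second image that is absent from the first.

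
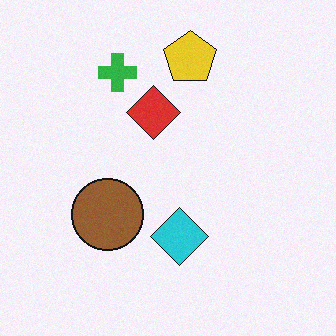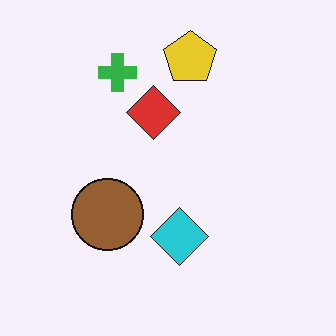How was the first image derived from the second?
The transformation is: degraded with light additive noise.

Random speckle covers the whole image, including the flat background.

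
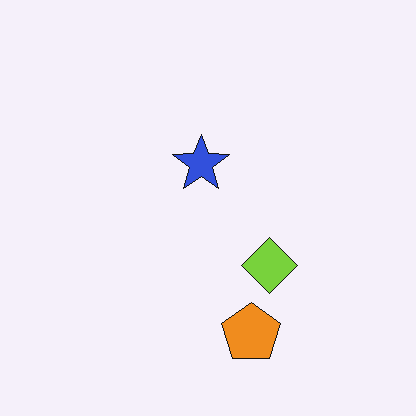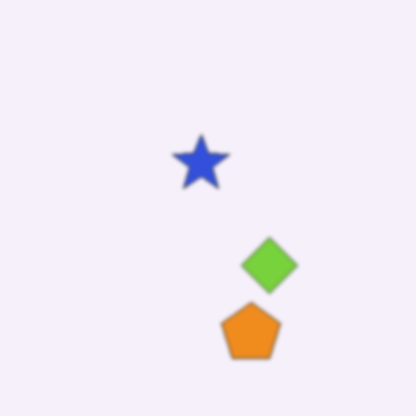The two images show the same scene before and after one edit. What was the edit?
The second image is the first given a subtle gaussian blur.

Shape edges and outlines are uniformly softened across the whole image.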